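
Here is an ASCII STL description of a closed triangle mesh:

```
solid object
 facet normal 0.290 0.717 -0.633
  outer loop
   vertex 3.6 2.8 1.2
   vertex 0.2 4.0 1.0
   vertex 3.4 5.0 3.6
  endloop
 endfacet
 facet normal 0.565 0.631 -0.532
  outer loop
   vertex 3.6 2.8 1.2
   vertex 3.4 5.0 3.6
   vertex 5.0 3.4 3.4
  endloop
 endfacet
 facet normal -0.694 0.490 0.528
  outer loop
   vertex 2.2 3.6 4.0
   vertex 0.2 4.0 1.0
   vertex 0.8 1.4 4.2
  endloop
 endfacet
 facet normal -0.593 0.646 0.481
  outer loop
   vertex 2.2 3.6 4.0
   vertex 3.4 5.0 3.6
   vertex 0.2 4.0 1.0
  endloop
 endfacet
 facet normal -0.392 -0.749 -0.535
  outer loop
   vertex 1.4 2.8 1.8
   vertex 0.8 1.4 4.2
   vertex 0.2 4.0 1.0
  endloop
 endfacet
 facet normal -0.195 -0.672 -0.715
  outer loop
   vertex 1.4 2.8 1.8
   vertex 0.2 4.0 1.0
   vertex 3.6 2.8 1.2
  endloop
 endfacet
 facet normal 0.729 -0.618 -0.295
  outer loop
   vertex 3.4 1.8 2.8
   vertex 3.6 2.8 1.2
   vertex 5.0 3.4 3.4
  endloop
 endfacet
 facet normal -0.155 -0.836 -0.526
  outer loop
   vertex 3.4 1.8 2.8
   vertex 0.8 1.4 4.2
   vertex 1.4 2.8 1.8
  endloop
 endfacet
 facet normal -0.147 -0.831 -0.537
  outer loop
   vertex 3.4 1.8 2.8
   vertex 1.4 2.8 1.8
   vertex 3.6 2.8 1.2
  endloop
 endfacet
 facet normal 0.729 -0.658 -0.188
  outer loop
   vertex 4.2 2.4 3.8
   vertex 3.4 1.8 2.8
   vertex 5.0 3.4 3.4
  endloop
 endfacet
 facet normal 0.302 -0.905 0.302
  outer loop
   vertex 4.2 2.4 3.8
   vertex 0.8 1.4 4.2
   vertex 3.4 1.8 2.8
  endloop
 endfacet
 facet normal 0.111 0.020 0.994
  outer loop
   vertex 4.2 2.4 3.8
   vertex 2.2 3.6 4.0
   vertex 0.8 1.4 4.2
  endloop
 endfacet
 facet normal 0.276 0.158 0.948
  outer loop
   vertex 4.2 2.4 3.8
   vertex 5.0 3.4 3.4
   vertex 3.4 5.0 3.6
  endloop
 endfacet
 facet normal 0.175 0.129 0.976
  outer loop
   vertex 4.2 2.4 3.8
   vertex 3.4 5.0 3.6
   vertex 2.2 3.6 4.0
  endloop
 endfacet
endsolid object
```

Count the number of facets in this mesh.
14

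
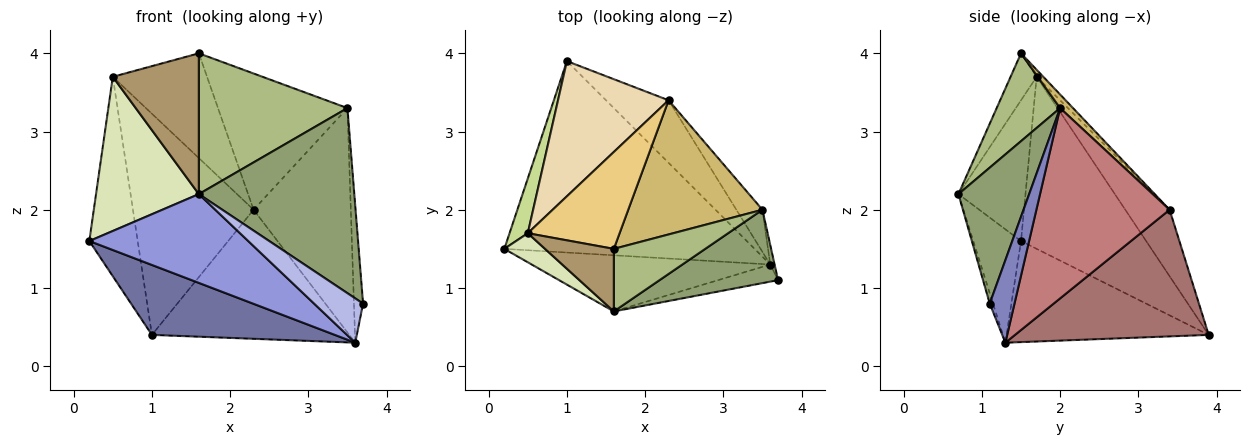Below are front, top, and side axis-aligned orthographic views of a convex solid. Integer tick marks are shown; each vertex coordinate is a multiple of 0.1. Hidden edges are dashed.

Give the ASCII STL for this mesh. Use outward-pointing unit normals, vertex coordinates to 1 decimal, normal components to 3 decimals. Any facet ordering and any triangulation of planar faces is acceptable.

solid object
 facet normal -0.355 -0.321 -0.878
  outer loop
   vertex 3.6 1.3 0.3
   vertex 0.2 1.5 1.6
   vertex 1.0 3.9 0.4
  endloop
 endfacet
 facet normal 0.937 0.345 -0.049
  outer loop
   vertex 3.6 1.3 0.3
   vertex 3.5 2.0 3.3
   vertex 3.7 1.1 0.8
  endloop
 endfacet
 facet normal -0.246 -0.819 -0.518
  outer loop
   vertex 1.6 0.7 2.2
   vertex 0.2 1.5 1.6
   vertex 3.6 1.3 0.3
  endloop
 endfacet
 facet normal -0.063 -0.931 -0.360
  outer loop
   vertex 1.6 0.7 2.2
   vertex 3.6 1.3 0.3
   vertex 3.7 1.1 0.8
  endloop
 endfacet
 facet normal 0.389 -0.856 0.339
  outer loop
   vertex 1.6 0.7 2.2
   vertex 3.7 1.1 0.8
   vertex 3.5 2.0 3.3
  endloop
 endfacet
 facet normal 0.363 -0.851 0.378
  outer loop
   vertex 1.6 0.7 2.2
   vertex 3.5 2.0 3.3
   vertex 1.6 1.5 4.0
  endloop
 endfacet
 facet normal -0.928 0.359 0.098
  outer loop
   vertex 0.5 1.7 3.7
   vertex 1.0 3.9 0.4
   vertex 0.2 1.5 1.6
  endloop
 endfacet
 facet normal -0.540 -0.827 0.156
  outer loop
   vertex 0.5 1.7 3.7
   vertex 0.2 1.5 1.6
   vertex 1.6 0.7 2.2
  endloop
 endfacet
 facet normal -0.267 -0.881 0.391
  outer loop
   vertex 0.5 1.7 3.7
   vertex 1.6 0.7 2.2
   vertex 1.6 1.5 4.0
  endloop
 endfacet
 facet normal 0.071 0.711 0.700
  outer loop
   vertex 2.3 3.4 2.0
   vertex 1.6 1.5 4.0
   vertex 3.5 2.0 3.3
  endloop
 endfacet
 facet normal -0.052 0.733 0.678
  outer loop
   vertex 2.3 3.4 2.0
   vertex 0.5 1.7 3.7
   vertex 1.6 1.5 4.0
  endloop
 endfacet
 facet normal -0.299 0.814 0.498
  outer loop
   vertex 2.3 3.4 2.0
   vertex 1.0 3.9 0.4
   vertex 0.5 1.7 3.7
  endloop
 endfacet
 facet normal 0.662 0.674 -0.327
  outer loop
   vertex 2.3 3.4 2.0
   vertex 3.6 1.3 0.3
   vertex 1.0 3.9 0.4
  endloop
 endfacet
 facet normal 0.803 0.586 -0.110
  outer loop
   vertex 2.3 3.4 2.0
   vertex 3.5 2.0 3.3
   vertex 3.6 1.3 0.3
  endloop
 endfacet
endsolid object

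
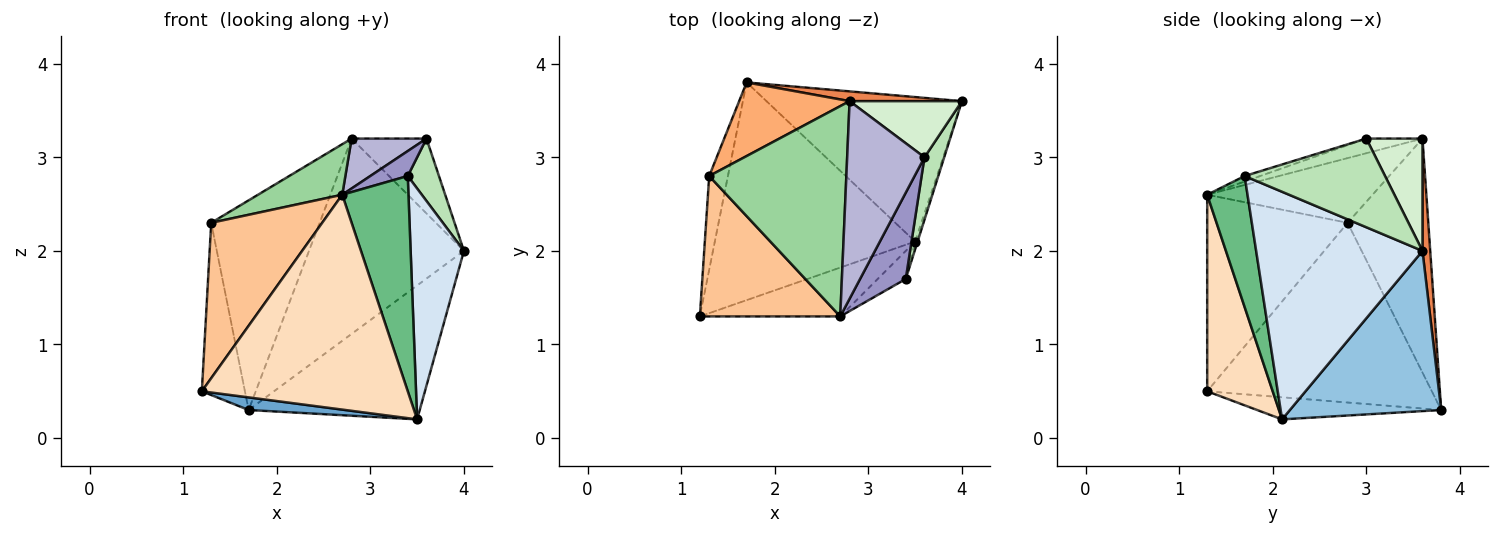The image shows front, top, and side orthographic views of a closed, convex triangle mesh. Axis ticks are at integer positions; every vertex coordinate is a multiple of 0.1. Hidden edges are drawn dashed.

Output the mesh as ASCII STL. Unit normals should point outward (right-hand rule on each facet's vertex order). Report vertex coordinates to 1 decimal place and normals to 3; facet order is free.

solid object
 facet normal -0.109 -0.057 -0.992
  outer loop
   vertex 3.5 2.1 0.2
   vertex 1.2 1.3 0.5
   vertex 1.7 3.8 0.3
  endloop
 endfacet
 facet normal 0.515 0.583 -0.629
  outer loop
   vertex 3.5 2.1 0.2
   vertex 1.7 3.8 0.3
   vertex 4.0 3.6 2.0
  endloop
 endfacet
 facet normal -0.977 0.187 -0.102
  outer loop
   vertex 1.3 2.8 2.3
   vertex 1.7 3.8 0.3
   vertex 1.2 1.3 0.5
  endloop
 endfacet
 facet normal 0.952 -0.305 -0.010
  outer loop
   vertex 3.4 1.7 2.8
   vertex 3.5 2.1 0.2
   vertex 4.0 3.6 2.0
  endloop
 endfacet
 facet normal 0.050 0.998 0.050
  outer loop
   vertex 2.8 3.6 3.2
   vertex 4.0 3.6 2.0
   vertex 1.7 3.8 0.3
  endloop
 endfacet
 facet normal -0.575 0.772 0.271
  outer loop
   vertex 2.8 3.6 3.2
   vertex 1.7 3.8 0.3
   vertex 1.3 2.8 2.3
  endloop
 endfacet
 facet normal -0.684 -0.541 0.489
  outer loop
   vertex 2.7 1.3 2.6
   vertex 1.3 2.8 2.3
   vertex 1.2 1.3 0.5
  endloop
 endfacet
 facet normal 0.296 -0.931 -0.212
  outer loop
   vertex 2.7 1.3 2.6
   vertex 1.2 1.3 0.5
   vertex 3.5 2.1 0.2
  endloop
 endfacet
 facet normal 0.517 -0.849 -0.111
  outer loop
   vertex 2.7 1.3 2.6
   vertex 3.5 2.1 0.2
   vertex 3.4 1.7 2.8
  endloop
 endfacet
 facet normal -0.417 -0.212 0.884
  outer loop
   vertex 2.7 1.3 2.6
   vertex 2.8 3.6 3.2
   vertex 1.3 2.8 2.3
  endloop
 endfacet
 facet normal 0.954 -0.212 0.212
  outer loop
   vertex 3.6 3.0 3.2
   vertex 3.4 1.7 2.8
   vertex 4.0 3.6 2.0
  endloop
 endfacet
 facet normal 0.514 0.686 0.514
  outer loop
   vertex 3.6 3.0 3.2
   vertex 4.0 3.6 2.0
   vertex 2.8 3.6 3.2
  endloop
 endfacet
 facet normal -0.115 -0.276 0.954
  outer loop
   vertex 3.6 3.0 3.2
   vertex 2.7 1.3 2.6
   vertex 3.4 1.7 2.8
  endloop
 endfacet
 facet normal -0.181 -0.241 0.954
  outer loop
   vertex 3.6 3.0 3.2
   vertex 2.8 3.6 3.2
   vertex 2.7 1.3 2.6
  endloop
 endfacet
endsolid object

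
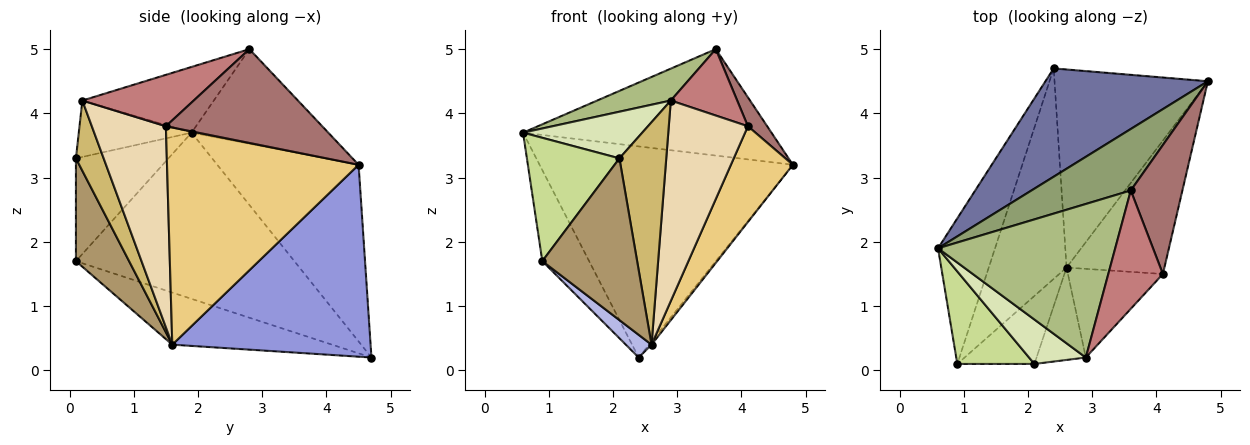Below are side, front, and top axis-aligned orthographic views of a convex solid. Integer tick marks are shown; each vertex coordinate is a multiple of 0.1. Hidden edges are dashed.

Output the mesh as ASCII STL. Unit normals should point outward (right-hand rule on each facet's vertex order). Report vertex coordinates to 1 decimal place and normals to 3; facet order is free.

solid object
 facet normal -0.445 0.797 0.409
  outer loop
   vertex 2.4 4.7 0.2
   vertex 0.6 1.9 3.7
   vertex 4.8 4.5 3.2
  endloop
 endfacet
 facet normal -0.927 0.199 -0.318
  outer loop
   vertex 2.4 4.7 0.2
   vertex 0.9 0.1 1.7
   vertex 0.6 1.9 3.7
  endloop
 endfacet
 facet normal 0.781 0.010 -0.624
  outer loop
   vertex 2.6 1.6 0.4
   vertex 2.4 4.7 0.2
   vertex 4.8 4.5 3.2
  endloop
 endfacet
 facet normal -0.554 -0.089 -0.828
  outer loop
   vertex 2.6 1.6 0.4
   vertex 0.9 0.1 1.7
   vertex 2.4 4.7 0.2
  endloop
 endfacet
 facet normal -0.430 0.782 0.452
  outer loop
   vertex 3.6 2.8 5.0
   vertex 4.8 4.5 3.2
   vertex 0.6 1.9 3.7
  endloop
 endfacet
 facet normal -0.341 -0.191 0.920
  outer loop
   vertex 3.6 2.8 5.0
   vertex 0.6 1.9 3.7
   vertex 2.9 0.2 4.2
  endloop
 endfacet
 facet normal -0.625 -0.625 0.469
  outer loop
   vertex 2.1 0.1 3.3
   vertex 0.6 1.9 3.7
   vertex 0.9 0.1 1.7
  endloop
 endfacet
 facet normal -0.565 -0.597 0.569
  outer loop
   vertex 2.1 0.1 3.3
   vertex 2.9 0.2 4.2
   vertex 0.6 1.9 3.7
  endloop
 endfacet
 facet normal 0.459 -0.819 -0.344
  outer loop
   vertex 2.1 0.1 3.3
   vertex 0.9 0.1 1.7
   vertex 2.6 1.6 0.4
  endloop
 endfacet
 facet normal 0.480 -0.810 -0.336
  outer loop
   vertex 2.1 0.1 3.3
   vertex 2.6 1.6 0.4
   vertex 2.9 0.2 4.2
  endloop
 endfacet
 facet normal 0.874 -0.283 -0.394
  outer loop
   vertex 4.1 1.5 3.8
   vertex 2.6 1.6 0.4
   vertex 4.8 4.5 3.2
  endloop
 endfacet
 facet normal 0.650 -0.695 -0.307
  outer loop
   vertex 4.1 1.5 3.8
   vertex 2.9 0.2 4.2
   vertex 2.6 1.6 0.4
  endloop
 endfacet
 facet normal 0.871 -0.107 0.479
  outer loop
   vertex 4.1 1.5 3.8
   vertex 4.8 4.5 3.2
   vertex 3.6 2.8 5.0
  endloop
 endfacet
 facet normal 0.634 -0.378 0.674
  outer loop
   vertex 4.1 1.5 3.8
   vertex 3.6 2.8 5.0
   vertex 2.9 0.2 4.2
  endloop
 endfacet
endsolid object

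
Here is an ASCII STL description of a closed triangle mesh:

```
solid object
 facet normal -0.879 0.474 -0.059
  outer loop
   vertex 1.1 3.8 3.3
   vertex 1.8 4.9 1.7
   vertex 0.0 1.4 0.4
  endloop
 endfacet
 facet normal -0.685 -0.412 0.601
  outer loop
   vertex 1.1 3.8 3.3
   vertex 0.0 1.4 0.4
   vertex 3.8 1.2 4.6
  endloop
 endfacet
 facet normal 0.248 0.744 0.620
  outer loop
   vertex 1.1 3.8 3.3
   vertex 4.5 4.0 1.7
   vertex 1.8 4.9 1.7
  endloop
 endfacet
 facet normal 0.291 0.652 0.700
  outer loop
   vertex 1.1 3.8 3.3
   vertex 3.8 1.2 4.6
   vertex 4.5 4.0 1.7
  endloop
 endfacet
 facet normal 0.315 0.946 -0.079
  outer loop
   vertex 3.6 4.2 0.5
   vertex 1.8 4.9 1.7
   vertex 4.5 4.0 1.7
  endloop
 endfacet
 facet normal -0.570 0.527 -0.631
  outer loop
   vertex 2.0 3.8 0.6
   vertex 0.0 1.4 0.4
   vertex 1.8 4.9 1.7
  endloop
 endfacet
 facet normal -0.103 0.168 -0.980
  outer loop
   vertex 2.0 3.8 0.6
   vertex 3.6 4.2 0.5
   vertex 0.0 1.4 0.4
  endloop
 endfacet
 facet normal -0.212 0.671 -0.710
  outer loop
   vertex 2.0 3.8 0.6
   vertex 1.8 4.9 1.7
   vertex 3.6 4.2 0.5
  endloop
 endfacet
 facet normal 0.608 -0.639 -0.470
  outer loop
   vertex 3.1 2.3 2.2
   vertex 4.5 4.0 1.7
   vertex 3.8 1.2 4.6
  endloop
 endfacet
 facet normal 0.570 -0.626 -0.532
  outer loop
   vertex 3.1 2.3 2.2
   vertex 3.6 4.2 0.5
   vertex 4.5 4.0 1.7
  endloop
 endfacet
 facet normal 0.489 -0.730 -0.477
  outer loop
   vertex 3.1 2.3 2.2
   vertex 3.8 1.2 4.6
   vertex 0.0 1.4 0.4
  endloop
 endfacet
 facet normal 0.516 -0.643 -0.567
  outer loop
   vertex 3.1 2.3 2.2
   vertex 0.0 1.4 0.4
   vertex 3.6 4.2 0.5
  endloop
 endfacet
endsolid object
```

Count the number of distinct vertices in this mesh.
8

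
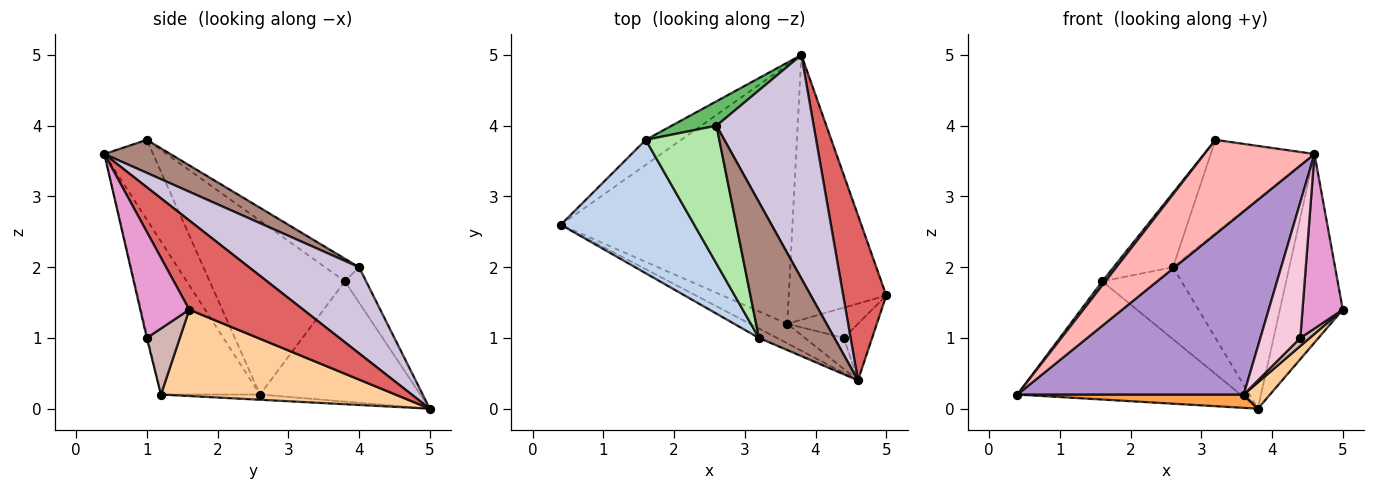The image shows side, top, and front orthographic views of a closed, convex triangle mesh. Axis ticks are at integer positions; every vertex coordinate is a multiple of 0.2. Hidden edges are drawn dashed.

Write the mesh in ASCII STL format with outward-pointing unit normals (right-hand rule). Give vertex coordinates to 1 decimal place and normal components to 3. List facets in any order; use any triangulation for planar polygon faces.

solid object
 facet normal -0.575 0.800 -0.169
  outer loop
   vertex 1.6 3.8 1.8
   vertex 3.8 5.0 0.0
   vertex 0.4 2.6 0.2
  endloop
 endfacet
 facet normal -0.793 -0.018 0.609
  outer loop
   vertex 1.6 3.8 1.8
   vertex 0.4 2.6 0.2
   vertex 3.2 1.0 3.8
  endloop
 endfacet
 facet normal -0.022 -0.051 -0.998
  outer loop
   vertex 3.6 1.2 0.2
   vertex 0.4 2.6 0.2
   vertex 3.8 5.0 0.0
  endloop
 endfacet
 facet normal 0.661 -0.074 -0.747
  outer loop
   vertex 3.6 1.2 0.2
   vertex 3.8 5.0 0.0
   vertex 5.0 1.6 1.4
  endloop
 endfacet
 facet normal -0.246 0.918 0.311
  outer loop
   vertex 2.6 4.0 2.0
   vertex 3.8 5.0 0.0
   vertex 1.6 3.8 1.8
  endloop
 endfacet
 facet normal -0.261 0.458 0.850
  outer loop
   vertex 2.6 4.0 2.0
   vertex 1.6 3.8 1.8
   vertex 3.2 1.0 3.8
  endloop
 endfacet
 facet normal 0.806 0.445 0.389
  outer loop
   vertex 4.6 0.4 3.6
   vertex 5.0 1.6 1.4
   vertex 3.8 5.0 0.0
  endloop
 endfacet
 facet normal -0.403 -0.911 -0.091
  outer loop
   vertex 4.6 0.4 3.6
   vertex 3.2 1.0 3.8
   vertex 0.4 2.6 0.2
  endloop
 endfacet
 facet normal -0.399 -0.912 -0.097
  outer loop
   vertex 4.6 0.4 3.6
   vertex 0.4 2.6 0.2
   vertex 3.6 1.2 0.2
  endloop
 endfacet
 facet normal 0.543 0.574 0.613
  outer loop
   vertex 4.6 0.4 3.6
   vertex 3.8 5.0 0.0
   vertex 2.6 4.0 2.0
  endloop
 endfacet
 facet normal 0.339 0.533 0.775
  outer loop
   vertex 4.6 0.4 3.6
   vertex 2.6 4.0 2.0
   vertex 3.2 1.0 3.8
  endloop
 endfacet
 facet normal 0.670 -0.191 -0.718
  outer loop
   vertex 4.4 1.0 1.0
   vertex 3.6 1.2 0.2
   vertex 5.0 1.6 1.4
  endloop
 endfacet
 facet normal 0.757 -0.622 -0.202
  outer loop
   vertex 4.4 1.0 1.0
   vertex 5.0 1.6 1.4
   vertex 4.6 0.4 3.6
  endloop
 endfacet
 facet normal -0.020 -0.975 -0.223
  outer loop
   vertex 4.4 1.0 1.0
   vertex 4.6 0.4 3.6
   vertex 3.6 1.2 0.2
  endloop
 endfacet
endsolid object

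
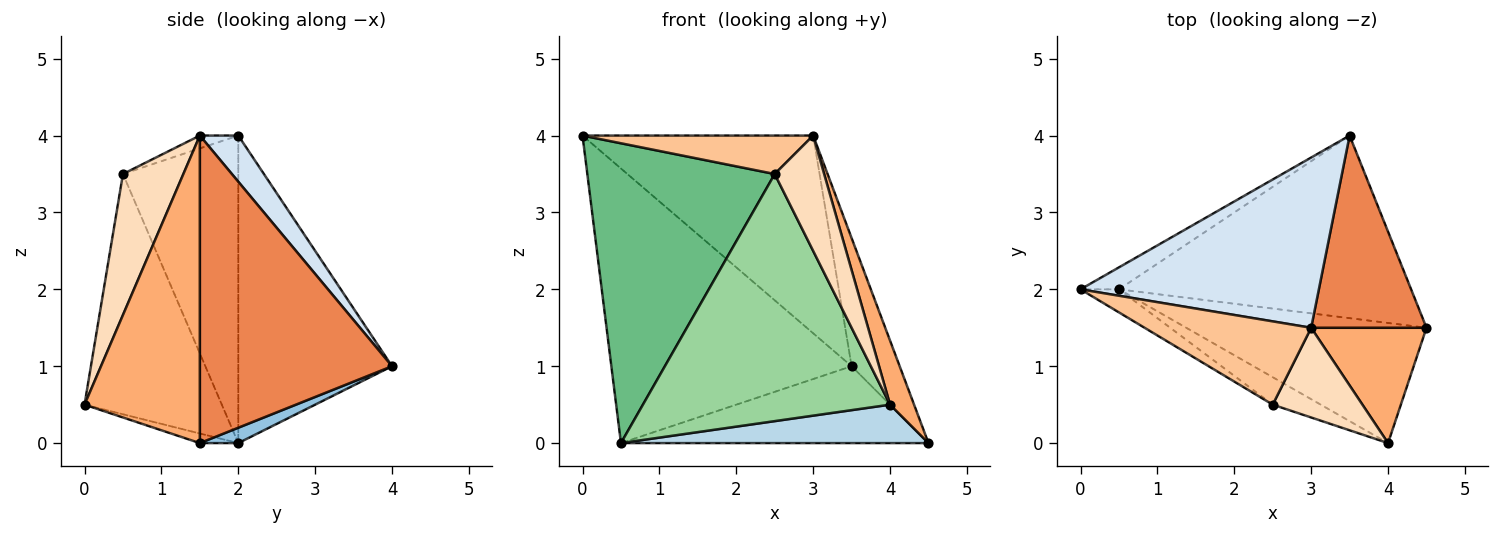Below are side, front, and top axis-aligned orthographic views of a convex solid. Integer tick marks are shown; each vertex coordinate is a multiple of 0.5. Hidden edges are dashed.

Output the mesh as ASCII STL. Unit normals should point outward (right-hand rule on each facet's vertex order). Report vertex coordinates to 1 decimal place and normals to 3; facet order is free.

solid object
 facet normal -0.538 0.840 -0.067
  outer loop
   vertex 0.5 2.0 0.0
   vertex 0.0 2.0 4.0
   vertex 3.5 4.0 1.0
  endloop
 endfacet
 facet normal 0.048 0.388 -0.921
  outer loop
   vertex 0.5 2.0 0.0
   vertex 3.5 4.0 1.0
   vertex 4.5 1.5 0.0
  endloop
 endfacet
 facet normal -0.038 -0.305 -0.952
  outer loop
   vertex 0.5 2.0 0.0
   vertex 4.5 1.5 0.0
   vertex 4.0 0.0 0.5
  endloop
 endfacet
 facet normal 0.125 0.752 0.647
  outer loop
   vertex 3.0 1.5 4.0
   vertex 3.5 4.0 1.0
   vertex 0.0 2.0 4.0
  endloop
 endfacet
 facet normal 0.912 0.228 0.342
  outer loop
   vertex 3.0 1.5 4.0
   vertex 4.5 1.5 0.0
   vertex 3.5 4.0 1.0
  endloop
 endfacet
 facet normal 0.919 -0.191 0.345
  outer loop
   vertex 3.0 1.5 4.0
   vertex 4.0 0.0 0.5
   vertex 4.5 1.5 0.0
  endloop
 endfacet
 facet normal -0.070 -0.418 0.906
  outer loop
   vertex 2.5 0.5 3.5
   vertex 3.0 1.5 4.0
   vertex 0.0 2.0 4.0
  endloop
 endfacet
 facet normal 0.694 -0.568 0.442
  outer loop
   vertex 2.5 0.5 3.5
   vertex 4.0 0.0 0.5
   vertex 3.0 1.5 4.0
  endloop
 endfacet
 facet normal -0.523 -0.850 -0.065
  outer loop
   vertex 2.5 0.5 3.5
   vertex 0.0 2.0 4.0
   vertex 0.5 2.0 0.0
  endloop
 endfacet
 facet normal -0.483 -0.870 -0.097
  outer loop
   vertex 2.5 0.5 3.5
   vertex 0.5 2.0 0.0
   vertex 4.0 0.0 0.5
  endloop
 endfacet
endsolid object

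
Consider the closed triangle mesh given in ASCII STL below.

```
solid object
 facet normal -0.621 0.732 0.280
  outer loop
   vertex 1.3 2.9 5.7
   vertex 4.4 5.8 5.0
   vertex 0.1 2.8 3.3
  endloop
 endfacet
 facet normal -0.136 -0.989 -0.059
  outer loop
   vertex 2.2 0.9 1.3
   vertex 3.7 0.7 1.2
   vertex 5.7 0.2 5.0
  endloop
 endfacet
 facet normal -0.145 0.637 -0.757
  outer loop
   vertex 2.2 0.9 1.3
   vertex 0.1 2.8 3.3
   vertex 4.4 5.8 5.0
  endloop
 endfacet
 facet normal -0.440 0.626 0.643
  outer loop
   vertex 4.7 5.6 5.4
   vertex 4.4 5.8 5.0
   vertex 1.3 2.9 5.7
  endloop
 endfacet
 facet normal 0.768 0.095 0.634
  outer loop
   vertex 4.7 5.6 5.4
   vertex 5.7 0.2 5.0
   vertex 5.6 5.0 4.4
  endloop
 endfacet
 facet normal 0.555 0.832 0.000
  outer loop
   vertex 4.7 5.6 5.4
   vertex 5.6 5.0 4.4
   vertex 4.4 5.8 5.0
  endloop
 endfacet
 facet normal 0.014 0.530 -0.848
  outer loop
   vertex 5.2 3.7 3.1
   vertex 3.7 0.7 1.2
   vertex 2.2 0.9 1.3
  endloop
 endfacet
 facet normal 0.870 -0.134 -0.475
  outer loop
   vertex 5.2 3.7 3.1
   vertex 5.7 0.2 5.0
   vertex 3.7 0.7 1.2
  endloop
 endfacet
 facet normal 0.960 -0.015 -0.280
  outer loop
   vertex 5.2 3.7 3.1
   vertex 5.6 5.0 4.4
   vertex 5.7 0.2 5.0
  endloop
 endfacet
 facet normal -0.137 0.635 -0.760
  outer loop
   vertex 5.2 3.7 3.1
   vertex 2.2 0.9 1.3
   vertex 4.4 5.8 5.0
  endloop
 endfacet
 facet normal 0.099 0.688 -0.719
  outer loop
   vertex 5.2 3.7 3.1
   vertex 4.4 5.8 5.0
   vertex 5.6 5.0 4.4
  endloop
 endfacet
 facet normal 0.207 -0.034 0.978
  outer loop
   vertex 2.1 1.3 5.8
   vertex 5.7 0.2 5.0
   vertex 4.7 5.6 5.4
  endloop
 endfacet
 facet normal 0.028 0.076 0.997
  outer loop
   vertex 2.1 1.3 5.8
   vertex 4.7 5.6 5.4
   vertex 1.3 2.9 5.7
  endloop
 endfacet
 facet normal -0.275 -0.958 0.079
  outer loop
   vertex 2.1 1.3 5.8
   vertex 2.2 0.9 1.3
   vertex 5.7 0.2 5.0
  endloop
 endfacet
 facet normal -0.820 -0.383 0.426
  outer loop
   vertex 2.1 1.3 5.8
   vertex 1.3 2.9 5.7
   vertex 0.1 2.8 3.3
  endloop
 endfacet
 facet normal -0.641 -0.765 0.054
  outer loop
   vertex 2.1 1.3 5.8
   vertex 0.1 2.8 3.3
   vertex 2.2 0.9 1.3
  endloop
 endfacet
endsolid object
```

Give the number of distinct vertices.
10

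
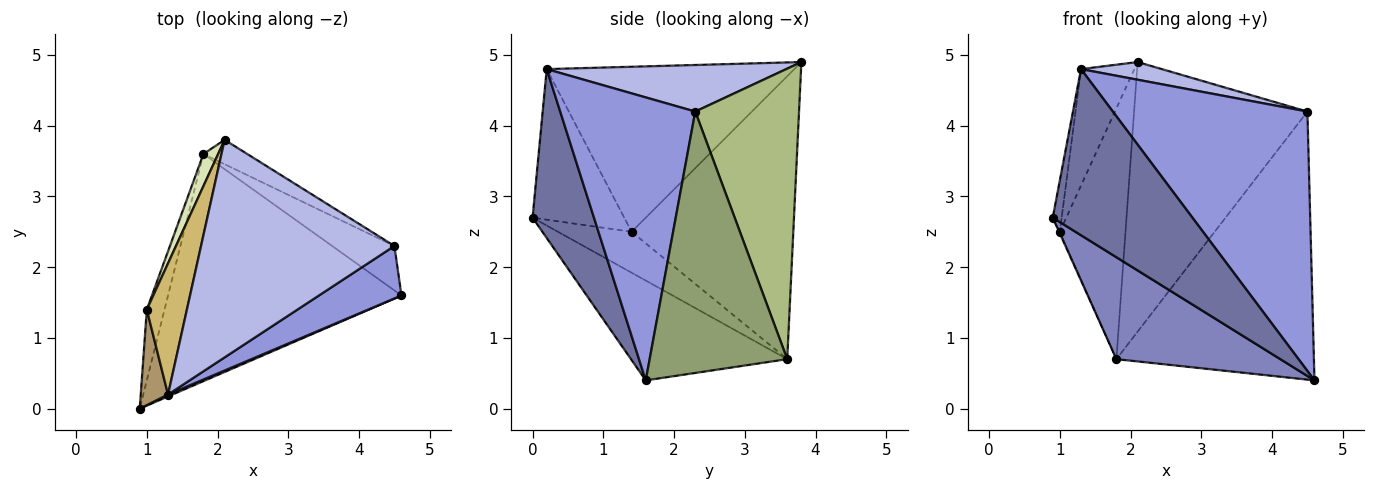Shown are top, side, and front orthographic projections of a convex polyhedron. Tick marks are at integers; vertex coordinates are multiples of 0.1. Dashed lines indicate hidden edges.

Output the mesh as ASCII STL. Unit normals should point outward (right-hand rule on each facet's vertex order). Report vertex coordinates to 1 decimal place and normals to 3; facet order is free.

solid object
 facet normal 0.402 -0.915 0.011
  outer loop
   vertex 1.3 0.2 4.8
   vertex 0.9 0.0 2.7
   vertex 4.6 1.6 0.4
  endloop
 endfacet
 facet normal -0.363 -0.381 -0.850
  outer loop
   vertex 1.8 3.6 0.7
   vertex 4.6 1.6 0.4
   vertex 0.9 0.0 2.7
  endloop
 endfacet
 facet normal 0.563 -0.810 0.164
  outer loop
   vertex 4.5 2.3 4.2
   vertex 1.3 0.2 4.8
   vertex 4.6 1.6 0.4
  endloop
 endfacet
 facet normal 0.233 -0.079 0.969
  outer loop
   vertex 4.5 2.3 4.2
   vertex 2.1 3.8 4.9
   vertex 1.3 0.2 4.8
  endloop
 endfacet
 facet normal 0.566 0.813 -0.135
  outer loop
   vertex 4.5 2.3 4.2
   vertex 4.6 1.6 0.4
   vertex 1.8 3.6 0.7
  endloop
 endfacet
 facet normal 0.512 0.855 -0.077
  outer loop
   vertex 4.5 2.3 4.2
   vertex 1.8 3.6 0.7
   vertex 2.1 3.8 4.9
  endloop
 endfacet
 facet normal -0.918 0.009 -0.397
  outer loop
   vertex 1.0 1.4 2.5
   vertex 1.8 3.6 0.7
   vertex 0.9 0.0 2.7
  endloop
 endfacet
 facet normal -0.925 0.376 0.048
  outer loop
   vertex 1.0 1.4 2.5
   vertex 2.1 3.8 4.9
   vertex 1.8 3.6 0.7
  endloop
 endfacet
 facet normal -0.979 0.095 0.177
  outer loop
   vertex 1.0 1.4 2.5
   vertex 0.9 0.0 2.7
   vertex 1.3 0.2 4.8
  endloop
 endfacet
 facet normal -0.951 0.205 0.231
  outer loop
   vertex 1.0 1.4 2.5
   vertex 1.3 0.2 4.8
   vertex 2.1 3.8 4.9
  endloop
 endfacet
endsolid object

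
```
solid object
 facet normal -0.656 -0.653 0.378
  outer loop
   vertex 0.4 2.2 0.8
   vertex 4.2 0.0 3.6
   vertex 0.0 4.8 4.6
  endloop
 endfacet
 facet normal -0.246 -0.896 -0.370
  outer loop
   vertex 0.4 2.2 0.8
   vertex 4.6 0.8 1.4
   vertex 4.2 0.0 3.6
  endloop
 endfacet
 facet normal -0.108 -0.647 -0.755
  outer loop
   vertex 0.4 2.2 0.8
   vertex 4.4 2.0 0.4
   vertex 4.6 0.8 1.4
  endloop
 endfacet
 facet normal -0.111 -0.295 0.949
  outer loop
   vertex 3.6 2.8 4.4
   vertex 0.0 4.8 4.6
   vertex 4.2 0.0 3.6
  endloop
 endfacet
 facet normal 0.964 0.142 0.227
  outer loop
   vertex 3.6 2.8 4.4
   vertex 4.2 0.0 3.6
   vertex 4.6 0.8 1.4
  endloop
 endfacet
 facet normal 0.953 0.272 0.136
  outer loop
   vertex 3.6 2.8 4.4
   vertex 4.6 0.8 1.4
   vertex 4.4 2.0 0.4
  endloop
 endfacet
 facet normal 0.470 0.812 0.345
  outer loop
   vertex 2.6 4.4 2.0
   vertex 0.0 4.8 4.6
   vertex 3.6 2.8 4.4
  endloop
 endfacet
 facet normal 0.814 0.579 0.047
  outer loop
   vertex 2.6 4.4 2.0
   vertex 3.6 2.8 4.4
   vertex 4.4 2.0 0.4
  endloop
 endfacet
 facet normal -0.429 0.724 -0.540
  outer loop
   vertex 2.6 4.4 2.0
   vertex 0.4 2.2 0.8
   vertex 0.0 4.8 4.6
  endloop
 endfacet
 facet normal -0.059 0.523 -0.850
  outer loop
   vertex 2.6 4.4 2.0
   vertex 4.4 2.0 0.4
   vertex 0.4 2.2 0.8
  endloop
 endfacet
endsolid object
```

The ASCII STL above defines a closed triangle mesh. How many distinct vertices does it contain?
7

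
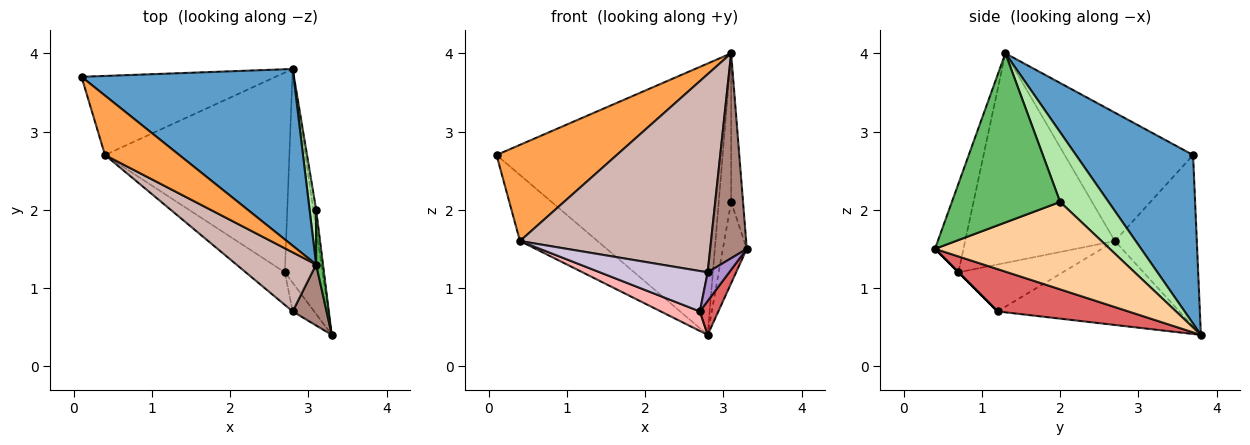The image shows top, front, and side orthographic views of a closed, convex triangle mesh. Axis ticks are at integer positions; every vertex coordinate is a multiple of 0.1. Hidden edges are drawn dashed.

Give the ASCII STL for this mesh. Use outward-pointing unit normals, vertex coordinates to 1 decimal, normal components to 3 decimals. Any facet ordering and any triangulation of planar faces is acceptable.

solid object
 facet normal 0.398 0.769 0.501
  outer loop
   vertex 3.1 1.3 4.0
   vertex 2.8 3.8 0.4
   vertex 0.1 3.7 2.7
  endloop
 endfacet
 facet normal -0.561 0.531 -0.635
  outer loop
   vertex 0.4 2.7 1.6
   vertex 0.1 3.7 2.7
   vertex 2.8 3.8 0.4
  endloop
 endfacet
 facet normal -0.672 -0.630 0.389
  outer loop
   vertex 0.4 2.7 1.6
   vertex 3.1 1.3 4.0
   vertex 0.1 3.7 2.7
  endloop
 endfacet
 facet normal 0.990 0.136 -0.031
  outer loop
   vertex 3.1 2.0 2.1
   vertex 3.3 0.4 1.5
   vertex 2.8 3.8 0.4
  endloop
 endfacet
 facet normal 0.993 0.109 0.040
  outer loop
   vertex 3.1 2.0 2.1
   vertex 3.1 1.3 4.0
   vertex 3.3 0.4 1.5
  endloop
 endfacet
 facet normal 0.965 0.247 0.091
  outer loop
   vertex 3.1 2.0 2.1
   vertex 2.8 3.8 0.4
   vertex 3.1 1.3 4.0
  endloop
 endfacet
 facet normal 0.742 -0.105 -0.662
  outer loop
   vertex 2.7 1.2 0.7
   vertex 2.8 3.8 0.4
   vertex 3.3 0.4 1.5
  endloop
 endfacet
 facet normal -0.413 -0.089 -0.907
  outer loop
   vertex 2.7 1.2 0.7
   vertex 0.4 2.7 1.6
   vertex 2.8 3.8 0.4
  endloop
 endfacet
 facet normal 0.000 -0.707 -0.707
  outer loop
   vertex 2.8 0.7 1.2
   vertex 2.7 1.2 0.7
   vertex 3.3 0.4 1.5
  endloop
 endfacet
 facet normal -0.602 -0.622 -0.501
  outer loop
   vertex 2.8 0.7 1.2
   vertex 0.4 2.7 1.6
   vertex 2.7 1.2 0.7
  endloop
 endfacet
 facet normal -0.598 -0.768 0.229
  outer loop
   vertex 2.8 0.7 1.2
   vertex 3.3 0.4 1.5
   vertex 3.1 1.3 4.0
  endloop
 endfacet
 facet normal -0.600 -0.766 0.229
  outer loop
   vertex 2.8 0.7 1.2
   vertex 3.1 1.3 4.0
   vertex 0.4 2.7 1.6
  endloop
 endfacet
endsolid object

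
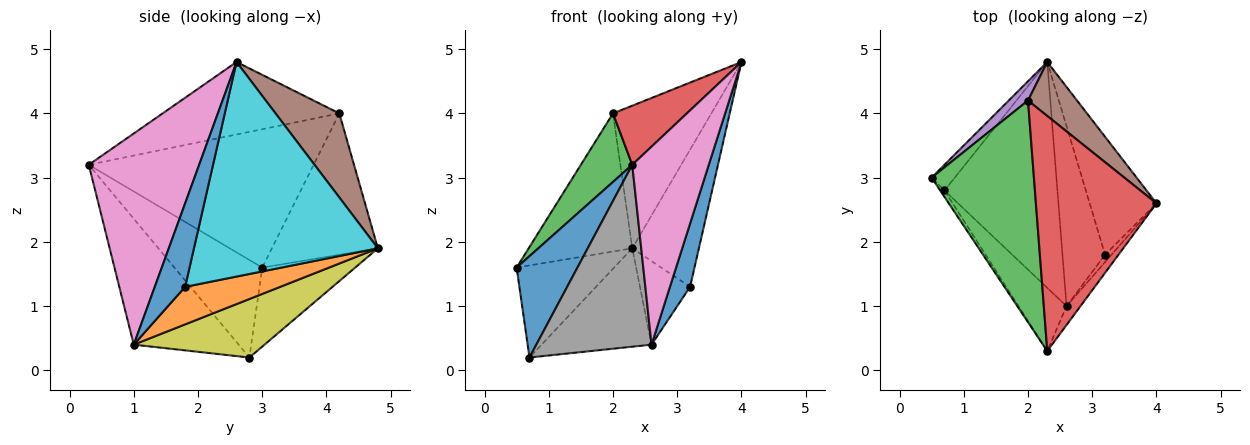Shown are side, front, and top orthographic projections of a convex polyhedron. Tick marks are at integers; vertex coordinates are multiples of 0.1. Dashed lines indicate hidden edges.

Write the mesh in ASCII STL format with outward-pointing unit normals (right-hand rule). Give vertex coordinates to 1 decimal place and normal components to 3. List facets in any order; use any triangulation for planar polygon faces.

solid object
 facet normal -0.822 -0.569 -0.036
  outer loop
   vertex 0.7 2.8 0.2
   vertex 2.3 0.3 3.2
   vertex 0.5 3.0 1.6
  endloop
 endfacet
 facet normal -0.676 0.709 -0.198
  outer loop
   vertex 2.3 4.8 1.9
   vertex 0.7 2.8 0.2
   vertex 0.5 3.0 1.6
  endloop
 endfacet
 facet normal -0.791 -0.181 0.585
  outer loop
   vertex 2.0 4.2 4.0
   vertex 0.5 3.0 1.6
   vertex 2.3 0.3 3.2
  endloop
 endfacet
 facet normal -0.504 -0.211 0.838
  outer loop
   vertex 2.0 4.2 4.0
   vertex 2.3 0.3 3.2
   vertex 4.0 2.6 4.8
  endloop
 endfacet
 facet normal -0.712 0.696 0.097
  outer loop
   vertex 2.0 4.2 4.0
   vertex 2.3 4.8 1.9
   vertex 0.5 3.0 1.6
  endloop
 endfacet
 facet normal 0.519 0.800 0.303
  outer loop
   vertex 2.0 4.2 4.0
   vertex 4.0 2.6 4.8
   vertex 2.3 4.8 1.9
  endloop
 endfacet
 facet normal 0.821 -0.569 -0.054
  outer loop
   vertex 2.6 1.0 0.4
   vertex 4.0 2.6 4.8
   vertex 2.3 0.3 3.2
  endloop
 endfacet
 facet normal -0.652 -0.716 -0.249
  outer loop
   vertex 2.6 1.0 0.4
   vertex 2.3 0.3 3.2
   vertex 0.7 2.8 0.2
  endloop
 endfacet
 facet normal 0.429 0.361 -0.828
  outer loop
   vertex 2.6 1.0 0.4
   vertex 0.7 2.8 0.2
   vertex 2.3 4.8 1.9
  endloop
 endfacet
 facet normal 0.902 0.327 -0.281
  outer loop
   vertex 3.2 1.8 1.3
   vertex 2.3 4.8 1.9
   vertex 4.0 2.6 4.8
  endloop
 endfacet
 facet normal 0.832 -0.552 -0.064
  outer loop
   vertex 3.2 1.8 1.3
   vertex 4.0 2.6 4.8
   vertex 2.6 1.0 0.4
  endloop
 endfacet
 facet normal 0.624 0.329 -0.709
  outer loop
   vertex 3.2 1.8 1.3
   vertex 2.6 1.0 0.4
   vertex 2.3 4.8 1.9
  endloop
 endfacet
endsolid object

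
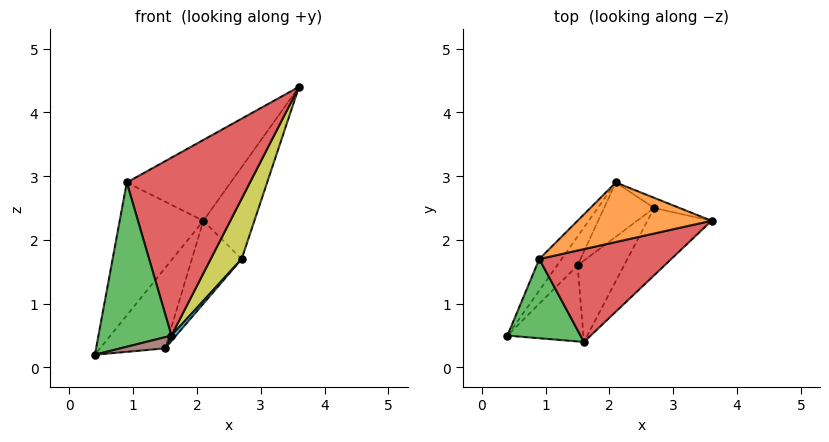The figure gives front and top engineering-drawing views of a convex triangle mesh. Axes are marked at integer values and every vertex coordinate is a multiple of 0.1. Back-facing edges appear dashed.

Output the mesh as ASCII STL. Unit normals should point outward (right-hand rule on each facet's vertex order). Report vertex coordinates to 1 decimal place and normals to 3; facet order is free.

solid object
 facet normal -0.736 0.658 -0.156
  outer loop
   vertex 0.9 1.7 2.9
   vertex 2.1 2.9 2.3
   vertex 0.4 0.5 0.2
  endloop
 endfacet
 facet normal -0.453 0.718 0.529
  outer loop
   vertex 0.9 1.7 2.9
   vertex 3.6 2.3 4.4
   vertex 2.1 2.9 2.3
  endloop
 endfacet
 facet normal -0.181 -0.886 0.427
  outer loop
   vertex 0.9 1.7 2.9
   vertex 0.4 0.5 0.2
   vertex 1.6 0.4 0.5
  endloop
 endfacet
 facet normal -0.060 -0.885 0.462
  outer loop
   vertex 0.9 1.7 2.9
   vertex 1.6 0.4 0.5
   vertex 3.6 2.3 4.4
  endloop
 endfacet
 facet normal -0.673 0.696 -0.250
  outer loop
   vertex 1.5 1.6 0.3
   vertex 0.4 0.5 0.2
   vertex 2.1 2.9 2.3
  endloop
 endfacet
 facet normal 0.229 -0.141 -0.963
  outer loop
   vertex 1.5 1.6 0.3
   vertex 1.6 0.4 0.5
   vertex 0.4 0.5 0.2
  endloop
 endfacet
 facet normal 0.483 0.870 -0.097
  outer loop
   vertex 2.7 2.5 1.7
   vertex 2.1 2.9 2.3
   vertex 3.6 2.3 4.4
  endloop
 endfacet
 facet normal 0.011 0.837 -0.547
  outer loop
   vertex 2.7 2.5 1.7
   vertex 1.5 1.6 0.3
   vertex 2.1 2.9 2.3
  endloop
 endfacet
 facet normal 0.902 -0.288 -0.322
  outer loop
   vertex 2.7 2.5 1.7
   vertex 3.6 2.3 4.4
   vertex 1.6 0.4 0.5
  endloop
 endfacet
 facet normal 0.772 -0.041 -0.635
  outer loop
   vertex 2.7 2.5 1.7
   vertex 1.6 0.4 0.5
   vertex 1.5 1.6 0.3
  endloop
 endfacet
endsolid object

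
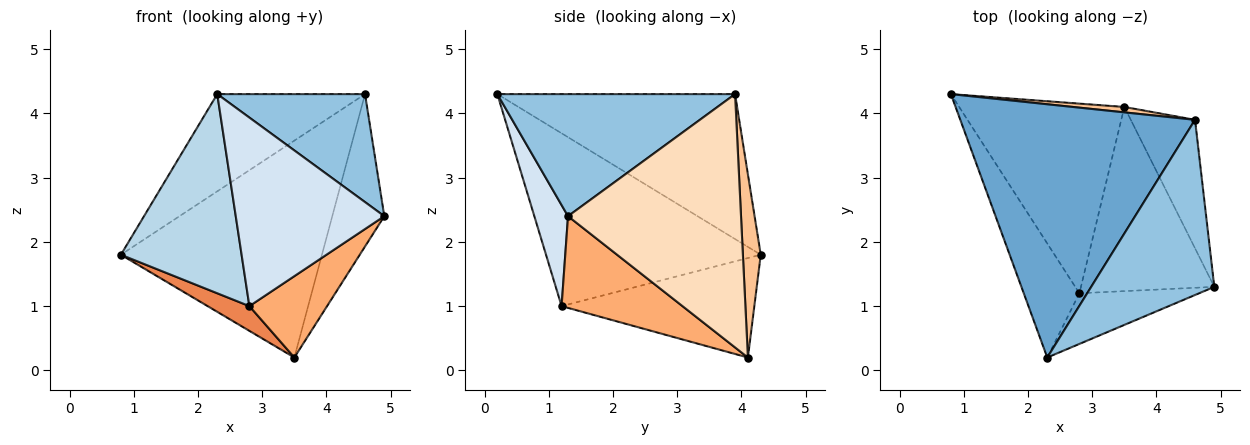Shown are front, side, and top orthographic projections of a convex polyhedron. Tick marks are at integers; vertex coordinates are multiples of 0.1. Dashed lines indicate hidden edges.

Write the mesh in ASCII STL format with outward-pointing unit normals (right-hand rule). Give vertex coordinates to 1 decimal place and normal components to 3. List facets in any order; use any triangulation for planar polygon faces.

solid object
 facet normal -0.499 0.310 0.809
  outer loop
   vertex 4.6 3.9 4.3
   vertex 0.8 4.3 1.8
   vertex 2.3 0.2 4.3
  endloop
 endfacet
 facet normal 0.645 -0.401 0.651
  outer loop
   vertex 4.6 3.9 4.3
   vertex 2.3 0.2 4.3
   vertex 4.9 1.3 2.4
  endloop
 endfacet
 facet normal -0.839 -0.472 -0.270
  outer loop
   vertex 2.8 1.2 1.0
   vertex 2.3 0.2 4.3
   vertex 0.8 4.3 1.8
  endloop
 endfacet
 facet normal 0.214 -0.943 -0.253
  outer loop
   vertex 2.8 1.2 1.0
   vertex 4.9 1.3 2.4
   vertex 2.3 0.2 4.3
  endloop
 endfacet
 facet normal -0.513 -0.111 -0.851
  outer loop
   vertex 3.5 4.1 0.2
   vertex 2.8 1.2 1.0
   vertex 0.8 4.3 1.8
  endloop
 endfacet
 facet normal 0.532 -0.342 -0.774
  outer loop
   vertex 3.5 4.1 0.2
   vertex 4.9 1.3 2.4
   vertex 2.8 1.2 1.0
  endloop
 endfacet
 facet normal 0.088 0.996 0.025
  outer loop
   vertex 3.5 4.1 0.2
   vertex 0.8 4.3 1.8
   vertex 4.6 3.9 4.3
  endloop
 endfacet
 facet normal 0.931 0.280 -0.236
  outer loop
   vertex 3.5 4.1 0.2
   vertex 4.6 3.9 4.3
   vertex 4.9 1.3 2.4
  endloop
 endfacet
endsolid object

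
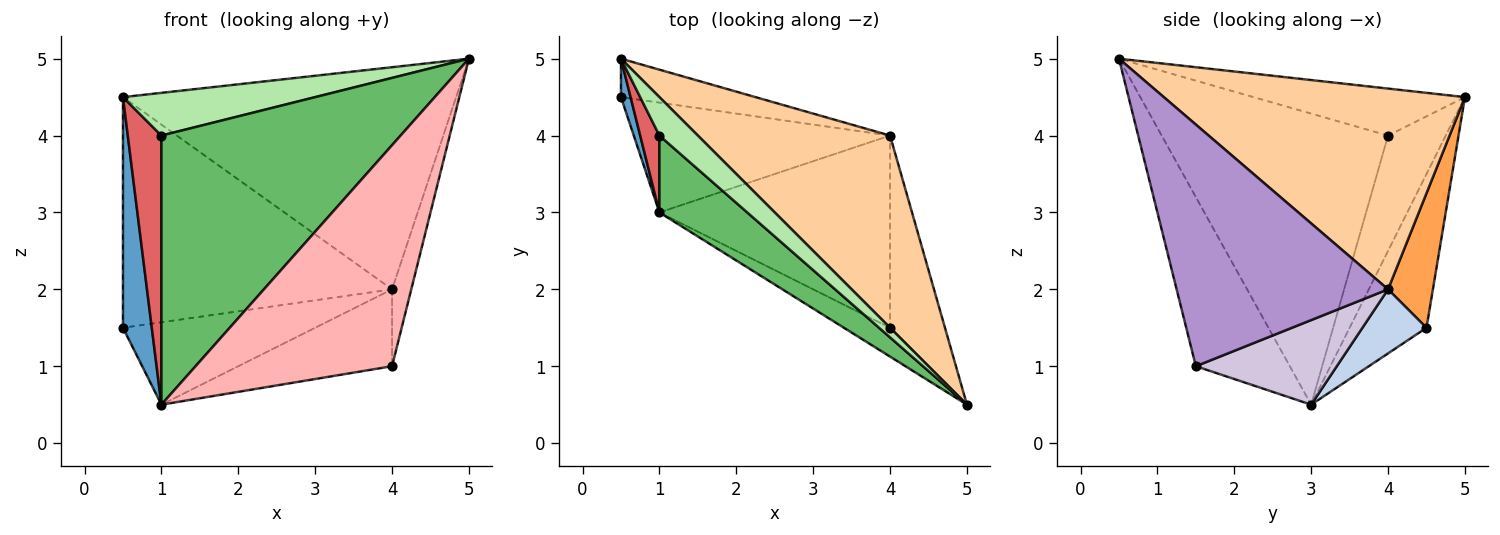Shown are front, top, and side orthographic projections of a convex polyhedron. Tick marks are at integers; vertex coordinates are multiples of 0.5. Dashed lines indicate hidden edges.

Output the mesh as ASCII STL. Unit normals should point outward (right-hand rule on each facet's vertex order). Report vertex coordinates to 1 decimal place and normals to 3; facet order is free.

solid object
 facet normal -0.935 -0.351 0.058
  outer loop
   vertex 0.5 5.0 4.5
   vertex 0.5 4.5 1.5
   vertex 1.0 3.0 0.5
  endloop
 endfacet
 facet normal 0.196 0.588 -0.784
  outer loop
   vertex 4.0 4.0 2.0
   vertex 1.0 3.0 0.5
   vertex 0.5 4.5 1.5
  endloop
 endfacet
 facet normal 0.162 0.973 -0.162
  outer loop
   vertex 4.0 4.0 2.0
   vertex 0.5 4.5 1.5
   vertex 0.5 5.0 4.5
  endloop
 endfacet
 facet normal 0.564 0.624 0.540
  outer loop
   vertex 4.0 4.0 2.0
   vertex 0.5 5.0 4.5
   vertex 5.0 0.5 5.0
  endloop
 endfacet
 facet normal -0.673 -0.711 0.203
  outer loop
   vertex 1.0 4.0 4.0
   vertex 1.0 3.0 0.5
   vertex 5.0 0.5 5.0
  endloop
 endfacet
 facet normal -0.633 -0.575 0.518
  outer loop
   vertex 1.0 4.0 4.0
   vertex 5.0 0.5 5.0
   vertex 0.5 5.0 4.5
  endloop
 endfacet
 facet normal -0.855 -0.499 0.142
  outer loop
   vertex 1.0 4.0 4.0
   vertex 0.5 5.0 4.5
   vertex 1.0 3.0 0.5
  endloop
 endfacet
 facet normal -0.428 -0.896 -0.117
  outer loop
   vertex 4.0 1.5 1.0
   vertex 5.0 0.5 5.0
   vertex 1.0 3.0 0.5
  endloop
 endfacet
 facet normal 0.971 0.088 -0.221
  outer loop
   vertex 4.0 1.5 1.0
   vertex 4.0 4.0 2.0
   vertex 5.0 0.5 5.0
  endloop
 endfacet
 facet normal 0.322 0.352 -0.879
  outer loop
   vertex 4.0 1.5 1.0
   vertex 1.0 3.0 0.5
   vertex 4.0 4.0 2.0
  endloop
 endfacet
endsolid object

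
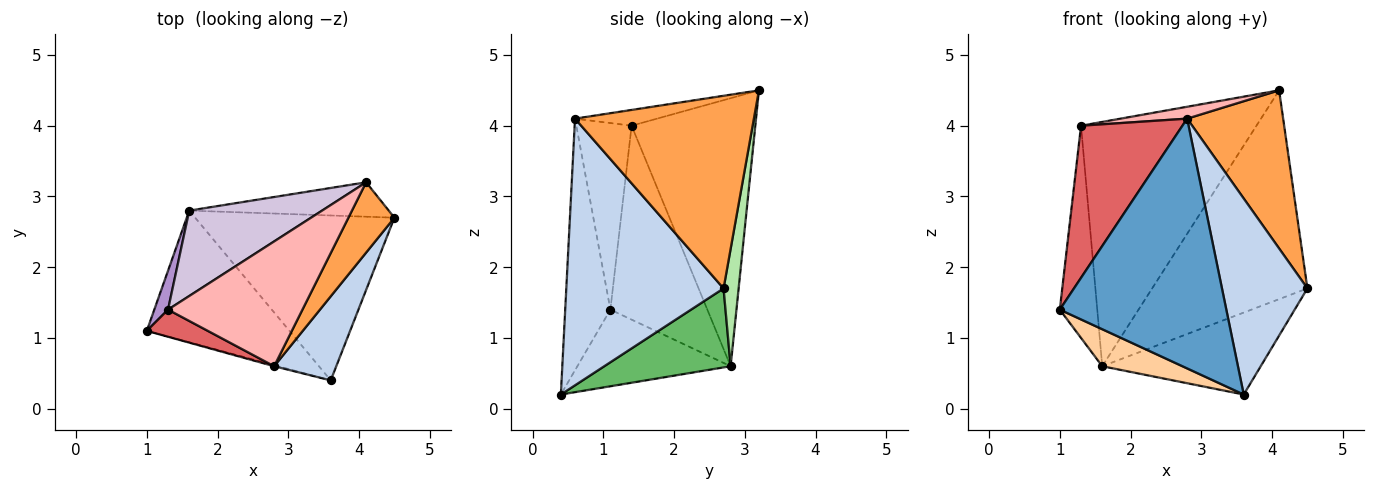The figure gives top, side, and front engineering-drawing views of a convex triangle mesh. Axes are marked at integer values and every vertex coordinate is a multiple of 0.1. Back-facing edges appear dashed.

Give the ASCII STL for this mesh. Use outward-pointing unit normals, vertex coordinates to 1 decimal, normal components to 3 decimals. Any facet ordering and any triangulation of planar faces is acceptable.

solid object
 facet normal -0.262 -0.965 -0.004
  outer loop
   vertex 2.8 0.6 4.1
   vertex 1.0 1.1 1.4
   vertex 3.6 0.4 0.2
  endloop
 endfacet
 facet normal 0.861 -0.468 0.201
  outer loop
   vertex 2.8 0.6 4.1
   vertex 3.6 0.4 0.2
   vertex 4.5 2.7 1.7
  endloop
 endfacet
 facet normal 0.862 -0.463 0.206
  outer loop
   vertex 2.8 0.6 4.1
   vertex 4.5 2.7 1.7
   vertex 4.1 3.2 4.5
  endloop
 endfacet
 facet normal -0.459 -0.240 -0.855
  outer loop
   vertex 1.6 2.8 0.6
   vertex 3.6 0.4 0.2
   vertex 1.0 1.1 1.4
  endloop
 endfacet
 facet normal 0.335 0.419 -0.844
  outer loop
   vertex 1.6 2.8 0.6
   vertex 4.5 2.7 1.7
   vertex 3.6 0.4 0.2
  endloop
 endfacet
 facet normal 0.095 0.982 -0.162
  outer loop
   vertex 1.6 2.8 0.6
   vertex 4.1 3.2 4.5
   vertex 4.5 2.7 1.7
  endloop
 endfacet
 facet normal -0.473 -0.867 0.155
  outer loop
   vertex 1.3 1.4 4.0
   vertex 1.0 1.1 1.4
   vertex 2.8 0.6 4.1
  endloop
 endfacet
 facet normal -0.116 -0.094 0.989
  outer loop
   vertex 1.3 1.4 4.0
   vertex 2.8 0.6 4.1
   vertex 4.1 3.2 4.5
  endloop
 endfacet
 facet normal -0.931 0.360 0.066
  outer loop
   vertex 1.3 1.4 4.0
   vertex 1.6 2.8 0.6
   vertex 1.0 1.1 1.4
  endloop
 endfacet
 facet normal -0.554 0.786 0.275
  outer loop
   vertex 1.3 1.4 4.0
   vertex 4.1 3.2 4.5
   vertex 1.6 2.8 0.6
  endloop
 endfacet
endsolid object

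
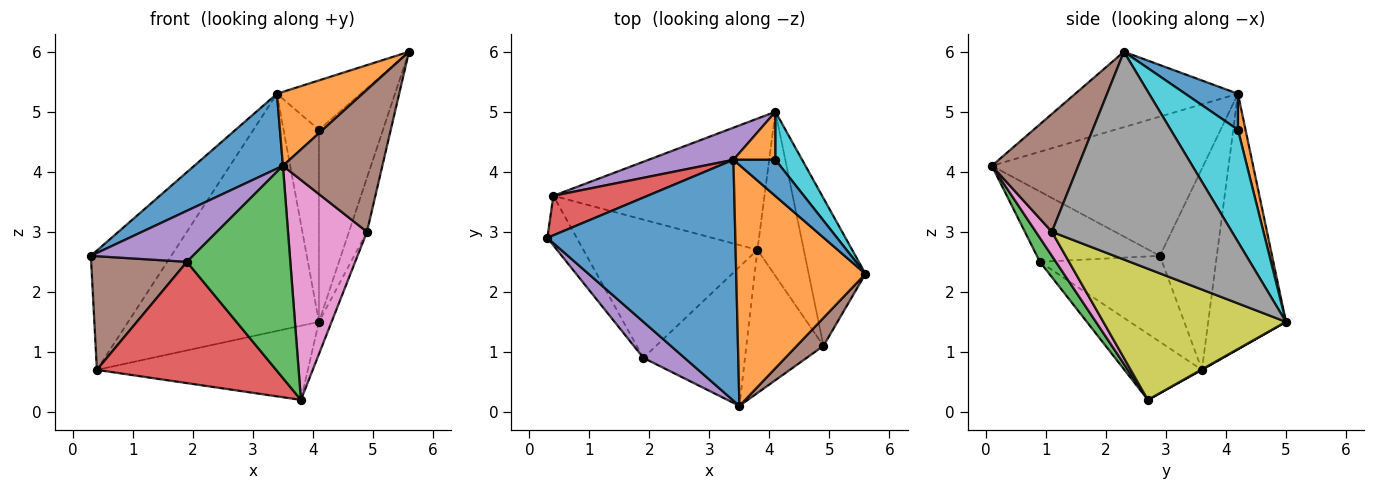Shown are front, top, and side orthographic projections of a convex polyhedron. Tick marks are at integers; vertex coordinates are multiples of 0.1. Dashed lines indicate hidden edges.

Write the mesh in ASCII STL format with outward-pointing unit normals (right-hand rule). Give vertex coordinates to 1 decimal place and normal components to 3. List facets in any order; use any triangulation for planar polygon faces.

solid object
 facet normal -0.577 -0.242 0.780
  outer loop
   vertex 3.4 4.2 5.3
   vertex 0.3 2.9 2.6
   vertex 3.5 0.1 4.1
  endloop
 endfacet
 facet normal -0.487 -0.256 0.835
  outer loop
   vertex 3.4 4.2 5.3
   vertex 3.5 0.1 4.1
   vertex 5.6 2.3 6.0
  endloop
 endfacet
 facet normal 0.002 0.492 -0.871
  outer loop
   vertex 0.4 3.6 0.7
   vertex 4.1 5.0 1.5
   vertex 3.8 2.7 0.2
  endloop
 endfacet
 facet normal -0.558 0.788 0.261
  outer loop
   vertex 0.4 3.6 0.7
   vertex 0.3 2.9 2.6
   vertex 3.4 4.2 5.3
  endloop
 endfacet
 facet normal -0.375 0.919 0.124
  outer loop
   vertex 0.4 3.6 0.7
   vertex 3.4 4.2 5.3
   vertex 4.1 5.0 1.5
  endloop
 endfacet
 facet normal 0.649 -0.747 0.147
  outer loop
   vertex 4.9 1.1 3.0
   vertex 5.6 2.3 6.0
   vertex 3.5 0.1 4.1
  endloop
 endfacet
 facet normal 0.167 -0.826 -0.538
  outer loop
   vertex 4.9 1.1 3.0
   vertex 3.5 0.1 4.1
   vertex 3.8 2.7 0.2
  endloop
 endfacet
 facet normal 0.960 0.096 -0.262
  outer loop
   vertex 4.9 1.1 3.0
   vertex 4.1 5.0 1.5
   vertex 5.6 2.3 6.0
  endloop
 endfacet
 facet normal 0.941 0.065 -0.332
  outer loop
   vertex 4.9 1.1 3.0
   vertex 3.8 2.7 0.2
   vertex 4.1 5.0 1.5
  endloop
 endfacet
 facet normal 0.714 0.680 0.170
  outer loop
   vertex 4.1 4.2 4.7
   vertex 5.6 2.3 6.0
   vertex 4.1 5.0 1.5
  endloop
 endfacet
 facet normal 0.453 0.719 0.528
  outer loop
   vertex 4.1 4.2 4.7
   vertex 3.4 4.2 5.3
   vertex 5.6 2.3 6.0
  endloop
 endfacet
 facet normal 0.204 0.950 0.237
  outer loop
   vertex 4.1 4.2 4.7
   vertex 4.1 5.0 1.5
   vertex 3.4 4.2 5.3
  endloop
 endfacet
 facet normal 0.128 -0.830 -0.543
  outer loop
   vertex 1.9 0.9 2.5
   vertex 3.8 2.7 0.2
   vertex 3.5 0.1 4.1
  endloop
 endfacet
 facet normal -0.274 -0.634 -0.723
  outer loop
   vertex 1.9 0.9 2.5
   vertex 0.4 3.6 0.7
   vertex 3.8 2.7 0.2
  endloop
 endfacet
 facet normal -0.702 -0.582 0.411
  outer loop
   vertex 1.9 0.9 2.5
   vertex 3.5 0.1 4.1
   vertex 0.3 2.9 2.6
  endloop
 endfacet
 facet normal -0.760 -0.595 -0.259
  outer loop
   vertex 1.9 0.9 2.5
   vertex 0.3 2.9 2.6
   vertex 0.4 3.6 0.7
  endloop
 endfacet
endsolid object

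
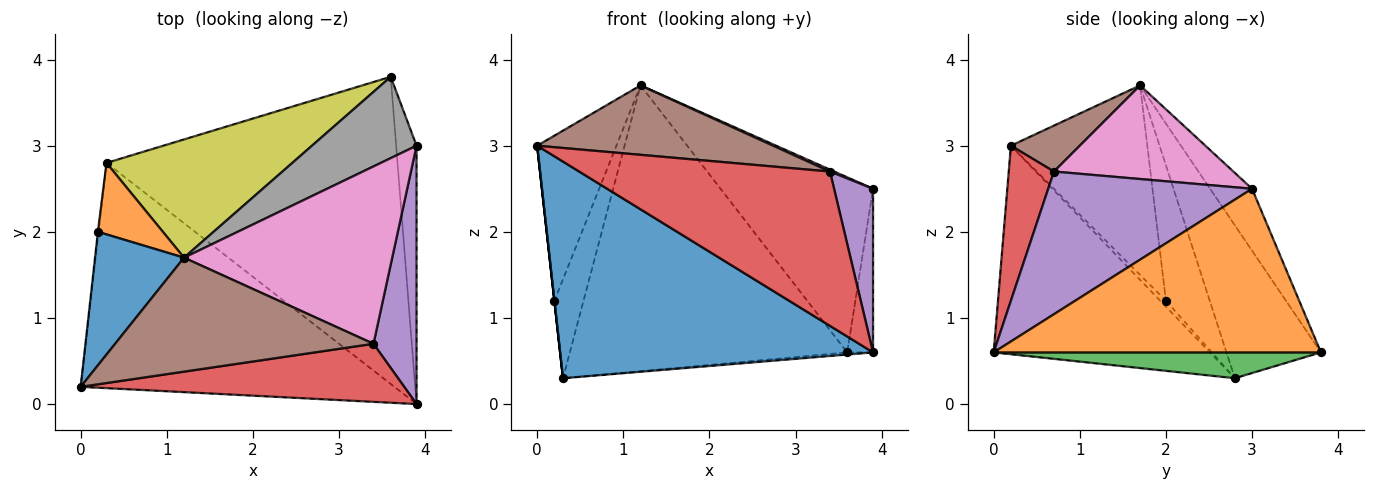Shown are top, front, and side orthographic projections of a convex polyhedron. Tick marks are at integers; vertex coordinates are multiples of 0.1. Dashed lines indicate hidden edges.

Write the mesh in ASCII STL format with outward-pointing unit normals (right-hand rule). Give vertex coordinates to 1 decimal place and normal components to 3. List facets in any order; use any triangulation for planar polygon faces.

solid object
 facet normal -0.432 -0.625 -0.650
  outer loop
   vertex 0.3 2.8 0.3
   vertex 3.9 0.0 0.6
   vertex 0.0 0.2 3.0
  endloop
 endfacet
 facet normal 0.989 0.078 -0.123
  outer loop
   vertex 3.6 3.8 0.6
   vertex 3.9 3.0 2.5
   vertex 3.9 0.0 0.6
  endloop
 endfacet
 facet normal 0.088 0.007 -0.996
  outer loop
   vertex 3.6 3.8 0.6
   vertex 3.9 0.0 0.6
   vertex 0.3 2.8 0.3
  endloop
 endfacet
 facet normal 0.166 -0.923 0.347
  outer loop
   vertex 3.4 0.7 2.7
   vertex 0.0 0.2 3.0
   vertex 3.9 0.0 0.6
  endloop
 endfacet
 facet normal 0.942 -0.180 0.284
  outer loop
   vertex 3.4 0.7 2.7
   vertex 3.9 0.0 0.6
   vertex 3.9 3.0 2.5
  endloop
 endfacet
 facet normal 0.150 -0.514 0.844
  outer loop
   vertex 1.2 1.7 3.7
   vertex 0.0 0.2 3.0
   vertex 3.4 0.7 2.7
  endloop
 endfacet
 facet normal 0.410 -0.010 0.912
  outer loop
   vertex 1.2 1.7 3.7
   vertex 3.4 0.7 2.7
   vertex 3.9 3.0 2.5
  endloop
 endfacet
 facet normal -0.242 0.880 0.409
  outer loop
   vertex 1.2 1.7 3.7
   vertex 3.9 3.0 2.5
   vertex 3.6 3.8 0.6
  endloop
 endfacet
 facet normal -0.300 0.881 0.365
  outer loop
   vertex 1.2 1.7 3.7
   vertex 3.6 3.8 0.6
   vertex 0.3 2.8 0.3
  endloop
 endfacet
 facet normal -0.994 0.000 -0.110
  outer loop
   vertex 0.2 2.0 1.2
   vertex 0.3 2.8 0.3
   vertex 0.0 0.2 3.0
  endloop
 endfacet
 facet normal -0.801 0.465 0.376
  outer loop
   vertex 0.2 2.0 1.2
   vertex 0.0 0.2 3.0
   vertex 1.2 1.7 3.7
  endloop
 endfacet
 facet normal -0.773 0.514 0.371
  outer loop
   vertex 0.2 2.0 1.2
   vertex 1.2 1.7 3.7
   vertex 0.3 2.8 0.3
  endloop
 endfacet
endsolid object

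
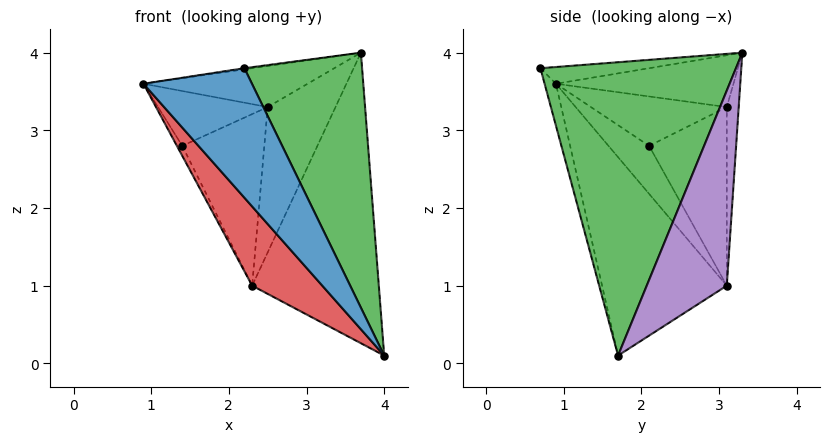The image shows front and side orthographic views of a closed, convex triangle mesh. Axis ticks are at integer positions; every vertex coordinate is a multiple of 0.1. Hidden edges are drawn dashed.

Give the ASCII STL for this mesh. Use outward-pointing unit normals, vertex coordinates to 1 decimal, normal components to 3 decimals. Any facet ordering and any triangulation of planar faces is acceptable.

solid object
 facet normal -0.099 -0.947 -0.304
  outer loop
   vertex 2.2 0.7 3.8
   vertex 0.9 0.9 3.6
   vertex 4.0 1.7 0.1
  endloop
 endfacet
 facet normal -0.150 0.011 0.989
  outer loop
   vertex 2.2 0.7 3.8
   vertex 3.7 3.3 4.0
   vertex 0.9 0.9 3.6
  endloop
 endfacet
 facet normal 0.826 -0.497 0.267
  outer loop
   vertex 2.2 0.7 3.8
   vertex 4.0 1.7 0.1
   vertex 3.7 3.3 4.0
  endloop
 endfacet
 facet normal -0.653 -0.367 -0.662
  outer loop
   vertex 2.3 3.1 1.0
   vertex 4.0 1.7 0.1
   vertex 0.9 0.9 3.6
  endloop
 endfacet
 facet normal 0.511 0.808 -0.292
  outer loop
   vertex 2.3 3.1 1.0
   vertex 3.7 3.3 4.0
   vertex 4.0 1.7 0.1
  endloop
 endfacet
 facet normal -0.503 0.465 0.729
  outer loop
   vertex 2.5 3.1 3.3
   vertex 0.9 0.9 3.6
   vertex 3.7 3.3 4.0
  endloop
 endfacet
 facet normal -0.173 0.985 0.015
  outer loop
   vertex 2.5 3.1 3.3
   vertex 3.7 3.3 4.0
   vertex 2.3 3.1 1.0
  endloop
 endfacet
 facet normal -0.913 0.121 -0.389
  outer loop
   vertex 1.4 2.1 2.8
   vertex 2.3 3.1 1.0
   vertex 0.9 0.9 3.6
  endloop
 endfacet
 facet normal -0.708 0.572 0.415
  outer loop
   vertex 1.4 2.1 2.8
   vertex 0.9 0.9 3.6
   vertex 2.5 3.1 3.3
  endloop
 endfacet
 facet normal -0.686 0.725 0.060
  outer loop
   vertex 1.4 2.1 2.8
   vertex 2.5 3.1 3.3
   vertex 2.3 3.1 1.0
  endloop
 endfacet
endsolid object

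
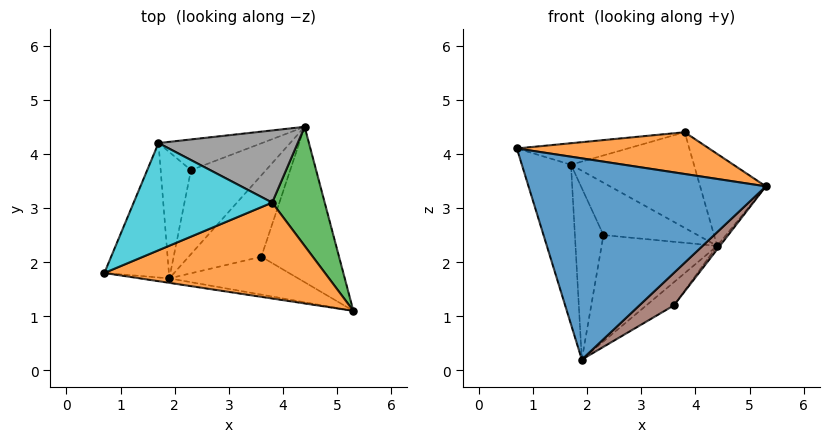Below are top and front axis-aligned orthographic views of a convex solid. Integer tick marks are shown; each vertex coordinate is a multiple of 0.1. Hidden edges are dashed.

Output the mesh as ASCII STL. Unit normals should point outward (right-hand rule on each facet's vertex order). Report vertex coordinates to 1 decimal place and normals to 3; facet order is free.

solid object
 facet normal -0.154 -0.988 -0.022
  outer loop
   vertex 1.9 1.7 0.2
   vertex 5.3 1.1 3.4
   vertex 0.7 1.8 4.1
  endloop
 endfacet
 facet normal 0.079 -0.398 0.914
  outer loop
   vertex 3.8 3.1 4.4
   vertex 0.7 1.8 4.1
   vertex 5.3 1.1 3.4
  endloop
 endfacet
 facet normal 0.802 0.365 0.473
  outer loop
   vertex 3.8 3.1 4.4
   vertex 5.3 1.1 3.4
   vertex 4.4 4.5 2.3
  endloop
 endfacet
 facet normal -0.337 0.739 -0.584
  outer loop
   vertex 2.3 3.7 2.5
   vertex 4.4 4.5 2.3
   vertex 1.9 1.7 0.2
  endloop
 endfacet
 facet normal 0.794 0.014 -0.607
  outer loop
   vertex 3.6 2.1 1.2
   vertex 4.4 4.5 2.3
   vertex 5.3 1.1 3.4
  endloop
 endfacet
 facet normal 0.514 -0.558 -0.651
  outer loop
   vertex 3.6 2.1 1.2
   vertex 5.3 1.1 3.4
   vertex 1.9 1.7 0.2
  endloop
 endfacet
 facet normal 0.448 0.245 -0.860
  outer loop
   vertex 3.6 2.1 1.2
   vertex 1.9 1.7 0.2
   vertex 4.4 4.5 2.3
  endloop
 endfacet
 facet normal 0.239 0.775 0.585
  outer loop
   vertex 1.7 4.2 3.8
   vertex 3.8 3.1 4.4
   vertex 4.4 4.5 2.3
  endloop
 endfacet
 facet normal -0.353 0.807 -0.473
  outer loop
   vertex 1.7 4.2 3.8
   vertex 4.4 4.5 2.3
   vertex 2.3 3.7 2.5
  endloop
 endfacet
 facet normal -0.175 0.193 0.965
  outer loop
   vertex 1.7 4.2 3.8
   vertex 0.7 1.8 4.1
   vertex 3.8 3.1 4.4
  endloop
 endfacet
 facet normal -0.897 0.338 -0.285
  outer loop
   vertex 1.7 4.2 3.8
   vertex 1.9 1.7 0.2
   vertex 0.7 1.8 4.1
  endloop
 endfacet
 facet normal -0.523 0.686 -0.505
  outer loop
   vertex 1.7 4.2 3.8
   vertex 2.3 3.7 2.5
   vertex 1.9 1.7 0.2
  endloop
 endfacet
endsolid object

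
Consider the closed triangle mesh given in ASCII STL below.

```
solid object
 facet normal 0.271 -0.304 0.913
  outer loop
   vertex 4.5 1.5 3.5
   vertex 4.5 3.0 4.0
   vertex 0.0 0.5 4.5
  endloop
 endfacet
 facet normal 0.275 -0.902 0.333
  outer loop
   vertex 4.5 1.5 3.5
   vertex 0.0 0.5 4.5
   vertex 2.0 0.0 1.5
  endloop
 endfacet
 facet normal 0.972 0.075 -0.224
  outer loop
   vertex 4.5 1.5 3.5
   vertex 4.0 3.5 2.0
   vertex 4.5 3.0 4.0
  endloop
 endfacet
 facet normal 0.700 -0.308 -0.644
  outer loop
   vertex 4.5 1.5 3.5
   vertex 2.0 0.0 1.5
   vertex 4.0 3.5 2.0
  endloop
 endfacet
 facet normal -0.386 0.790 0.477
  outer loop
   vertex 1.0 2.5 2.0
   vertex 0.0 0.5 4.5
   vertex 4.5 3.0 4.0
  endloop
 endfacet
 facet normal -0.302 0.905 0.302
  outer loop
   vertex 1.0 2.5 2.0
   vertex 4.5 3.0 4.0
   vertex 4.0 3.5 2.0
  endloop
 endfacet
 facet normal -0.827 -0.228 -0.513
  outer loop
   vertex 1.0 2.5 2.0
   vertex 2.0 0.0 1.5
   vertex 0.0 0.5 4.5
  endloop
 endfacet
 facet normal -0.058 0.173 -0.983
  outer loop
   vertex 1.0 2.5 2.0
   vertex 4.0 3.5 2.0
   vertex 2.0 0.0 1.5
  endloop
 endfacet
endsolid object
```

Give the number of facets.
8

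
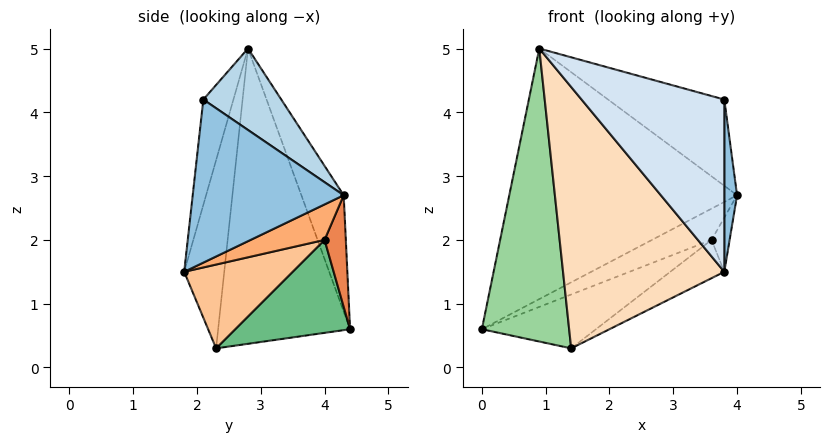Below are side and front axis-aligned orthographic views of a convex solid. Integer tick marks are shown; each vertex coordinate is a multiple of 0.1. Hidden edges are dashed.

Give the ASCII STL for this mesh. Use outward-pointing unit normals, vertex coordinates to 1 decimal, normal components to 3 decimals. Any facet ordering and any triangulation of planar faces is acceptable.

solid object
 facet normal -0.170 0.914 0.367
  outer loop
   vertex 0.9 2.8 5.0
   vertex 4.0 4.3 2.7
   vertex 0.0 4.4 0.6
  endloop
 endfacet
 facet normal 0.996 -0.084 0.009
  outer loop
   vertex 3.8 2.1 4.2
   vertex 3.8 1.8 1.5
   vertex 4.0 4.3 2.7
  endloop
 endfacet
 facet normal 0.341 0.508 0.791
  outer loop
   vertex 3.8 2.1 4.2
   vertex 4.0 4.3 2.7
   vertex 0.9 2.8 5.0
  endloop
 endfacet
 facet normal -0.205 -0.973 0.108
  outer loop
   vertex 3.8 2.1 4.2
   vertex 0.9 2.8 5.0
   vertex 3.8 1.8 1.5
  endloop
 endfacet
 facet normal 0.289 0.809 -0.512
  outer loop
   vertex 3.6 4.0 2.0
   vertex 0.0 4.4 0.6
   vertex 4.0 4.3 2.7
  endloop
 endfacet
 facet normal 0.812 0.199 -0.549
  outer loop
   vertex 3.6 4.0 2.0
   vertex 4.0 4.3 2.7
   vertex 3.8 1.8 1.5
  endloop
 endfacet
 facet normal 0.473 0.236 -0.849
  outer loop
   vertex 1.4 2.3 0.3
   vertex 3.6 4.0 2.0
   vertex 3.8 1.8 1.5
  endloop
 endfacet
 facet normal -0.240 -0.968 0.077
  outer loop
   vertex 1.4 2.3 0.3
   vertex 3.8 1.8 1.5
   vertex 0.9 2.8 5.0
  endloop
 endfacet
 facet normal 0.372 0.370 -0.851
  outer loop
   vertex 1.4 2.3 0.3
   vertex 0.0 4.4 0.6
   vertex 3.6 4.0 2.0
  endloop
 endfacet
 facet normal -0.834 -0.551 -0.030
  outer loop
   vertex 1.4 2.3 0.3
   vertex 0.9 2.8 5.0
   vertex 0.0 4.4 0.6
  endloop
 endfacet
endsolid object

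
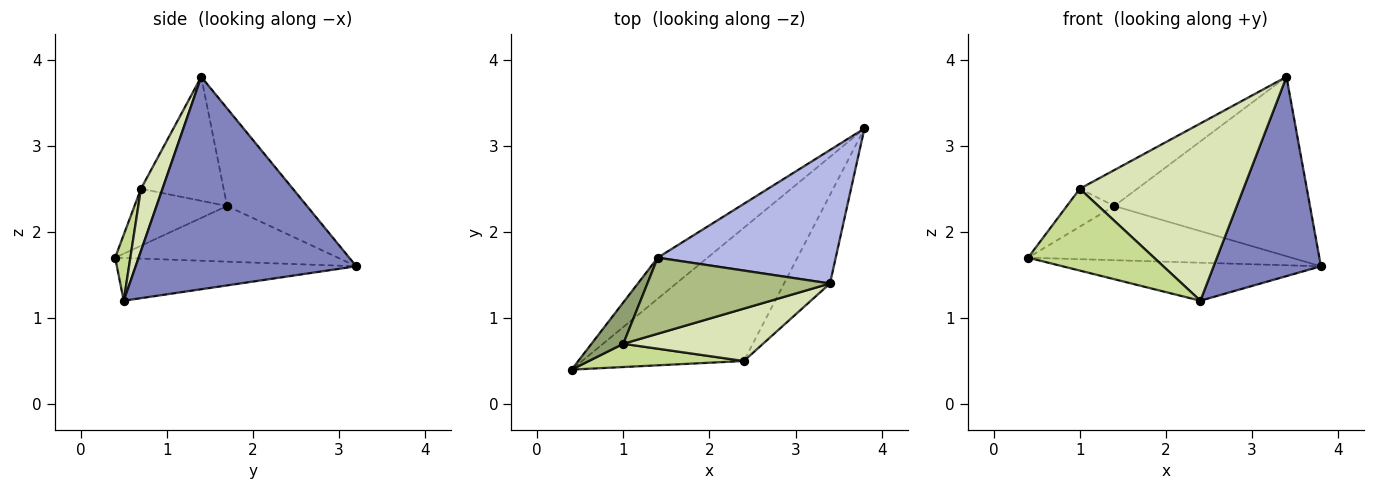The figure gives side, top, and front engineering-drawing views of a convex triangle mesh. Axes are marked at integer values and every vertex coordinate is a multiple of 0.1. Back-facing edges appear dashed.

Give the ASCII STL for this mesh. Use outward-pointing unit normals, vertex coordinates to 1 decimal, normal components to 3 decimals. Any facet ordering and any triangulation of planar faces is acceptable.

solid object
 facet normal -0.246 0.266 -0.932
  outer loop
   vertex 2.4 0.5 1.2
   vertex 0.4 0.4 1.7
   vertex 3.8 3.2 1.6
  endloop
 endfacet
 facet normal 0.883 -0.429 -0.191
  outer loop
   vertex 3.4 1.4 3.8
   vertex 2.4 0.5 1.2
   vertex 3.8 3.2 1.6
  endloop
 endfacet
 facet normal -0.559 0.661 -0.500
  outer loop
   vertex 1.4 1.7 2.3
   vertex 3.8 3.2 1.6
   vertex 0.4 0.4 1.7
  endloop
 endfacet
 facet normal -0.311 0.762 0.567
  outer loop
   vertex 1.4 1.7 2.3
   vertex 3.4 1.4 3.8
   vertex 3.8 3.2 1.6
  endloop
 endfacet
 facet normal -0.797 0.408 0.445
  outer loop
   vertex 1.0 0.7 2.5
   vertex 1.4 1.7 2.3
   vertex 0.4 0.4 1.7
  endloop
 endfacet
 facet normal -0.523 0.364 0.771
  outer loop
   vertex 1.0 0.7 2.5
   vertex 3.4 1.4 3.8
   vertex 1.4 1.7 2.3
  endloop
 endfacet
 facet normal 0.116 -0.955 0.272
  outer loop
   vertex 1.0 0.7 2.5
   vertex 0.4 0.4 1.7
   vertex 2.4 0.5 1.2
  endloop
 endfacet
 facet normal 0.125 -0.951 0.281
  outer loop
   vertex 1.0 0.7 2.5
   vertex 2.4 0.5 1.2
   vertex 3.4 1.4 3.8
  endloop
 endfacet
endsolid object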